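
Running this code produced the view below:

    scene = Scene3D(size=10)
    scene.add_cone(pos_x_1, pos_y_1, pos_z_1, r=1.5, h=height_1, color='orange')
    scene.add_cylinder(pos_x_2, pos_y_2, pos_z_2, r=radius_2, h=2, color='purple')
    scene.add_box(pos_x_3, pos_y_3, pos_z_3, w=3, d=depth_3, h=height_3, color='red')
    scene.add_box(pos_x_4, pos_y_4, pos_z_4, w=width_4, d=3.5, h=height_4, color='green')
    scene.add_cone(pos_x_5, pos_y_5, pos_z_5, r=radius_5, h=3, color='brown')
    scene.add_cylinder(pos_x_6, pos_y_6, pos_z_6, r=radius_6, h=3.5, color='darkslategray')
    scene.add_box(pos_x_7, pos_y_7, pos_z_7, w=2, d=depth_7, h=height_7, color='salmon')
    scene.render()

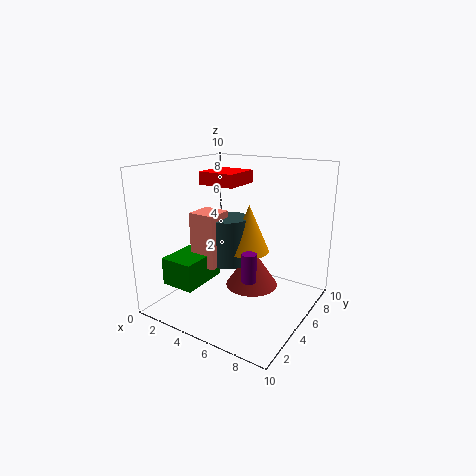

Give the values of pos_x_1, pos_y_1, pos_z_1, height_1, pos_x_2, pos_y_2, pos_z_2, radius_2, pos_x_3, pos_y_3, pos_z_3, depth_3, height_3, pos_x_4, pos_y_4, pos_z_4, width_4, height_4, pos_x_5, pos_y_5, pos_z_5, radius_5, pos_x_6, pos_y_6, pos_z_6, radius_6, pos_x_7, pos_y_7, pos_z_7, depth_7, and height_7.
pos_x_1 = 5; pos_y_1 = 6.5; pos_z_1 = 3.5; height_1 = 3.5; pos_x_2 = 6.5; pos_y_2 = 4; pos_z_2 = 2.5; radius_2 = 0.5; pos_x_3 = 0.5; pos_y_3 = 6.5; pos_z_3 = 8; depth_3 = 3; height_3 = 1; pos_x_4 = 0.5; pos_y_4 = 2; pos_z_4 = 1.5; width_4 = 2.5; height_4 = 2; pos_x_5 = 5; pos_y_5 = 7; pos_z_5 = 0.5; radius_5 = 2; pos_x_6 = 3.5; pos_y_6 = 6; pos_z_6 = 2.5; radius_6 = 1.5; pos_x_7 = 1.5; pos_y_7 = 4; pos_z_7 = 2.5; depth_7 = 2; height_7 = 4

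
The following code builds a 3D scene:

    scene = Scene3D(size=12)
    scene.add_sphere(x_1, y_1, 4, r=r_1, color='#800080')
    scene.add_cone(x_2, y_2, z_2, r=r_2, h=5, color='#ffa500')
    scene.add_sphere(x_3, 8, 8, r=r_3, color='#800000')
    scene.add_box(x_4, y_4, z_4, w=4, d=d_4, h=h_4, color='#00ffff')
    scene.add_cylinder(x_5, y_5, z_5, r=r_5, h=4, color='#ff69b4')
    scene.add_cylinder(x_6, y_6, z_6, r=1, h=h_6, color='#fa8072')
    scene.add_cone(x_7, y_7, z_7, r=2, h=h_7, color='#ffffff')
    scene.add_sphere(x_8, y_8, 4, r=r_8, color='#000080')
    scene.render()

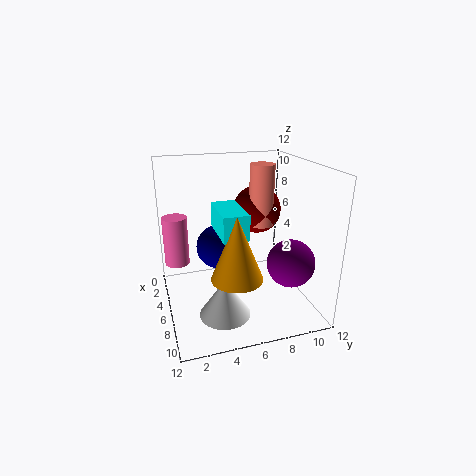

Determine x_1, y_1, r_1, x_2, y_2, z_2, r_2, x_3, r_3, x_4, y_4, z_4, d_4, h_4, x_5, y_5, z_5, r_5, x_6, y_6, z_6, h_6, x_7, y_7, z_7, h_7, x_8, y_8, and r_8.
x_1 = 8; y_1 = 10; r_1 = 2; x_2 = 9; y_2 = 5; z_2 = 4; r_2 = 2; x_3 = 5; r_3 = 2; x_4 = 5; y_4 = 4; z_4 = 7; d_4 = 2; h_4 = 2; x_5 = 5; y_5 = 1; z_5 = 4; r_5 = 1; x_6 = 6; y_6 = 8; z_6 = 7; h_6 = 5; x_7 = 9; y_7 = 4; z_7 = 1; h_7 = 3; x_8 = 3; y_8 = 5; r_8 = 2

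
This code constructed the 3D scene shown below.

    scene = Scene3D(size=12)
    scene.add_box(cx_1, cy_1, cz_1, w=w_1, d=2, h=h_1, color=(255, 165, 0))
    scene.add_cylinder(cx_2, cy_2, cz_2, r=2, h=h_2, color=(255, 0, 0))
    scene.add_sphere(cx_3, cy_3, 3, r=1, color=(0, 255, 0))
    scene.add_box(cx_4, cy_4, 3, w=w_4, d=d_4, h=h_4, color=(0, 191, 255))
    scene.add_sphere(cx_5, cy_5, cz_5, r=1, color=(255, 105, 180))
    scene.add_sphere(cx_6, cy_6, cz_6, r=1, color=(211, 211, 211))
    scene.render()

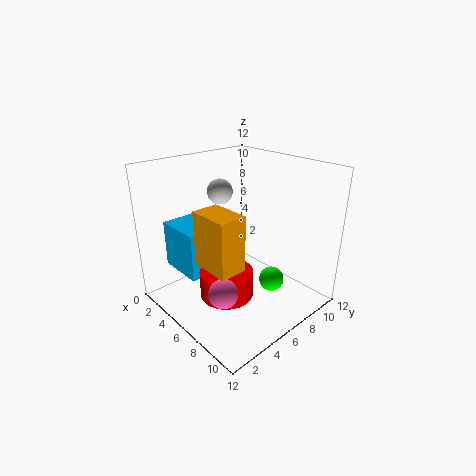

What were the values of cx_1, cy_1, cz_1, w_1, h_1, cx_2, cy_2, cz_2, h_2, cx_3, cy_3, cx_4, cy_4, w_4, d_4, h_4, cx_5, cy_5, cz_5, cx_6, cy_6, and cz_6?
cx_1 = 7, cy_1 = 1, cz_1 = 6, w_1 = 3, h_1 = 4, cx_2 = 8, cy_2 = 3, cz_2 = 3, h_2 = 2, cx_3 = 9, cy_3 = 7, cx_4 = 1, cy_4 = 2, w_4 = 4, d_4 = 4, h_4 = 4, cx_5 = 10, cy_5 = 1, cz_5 = 5, cx_6 = 5, cy_6 = 5, cz_6 = 10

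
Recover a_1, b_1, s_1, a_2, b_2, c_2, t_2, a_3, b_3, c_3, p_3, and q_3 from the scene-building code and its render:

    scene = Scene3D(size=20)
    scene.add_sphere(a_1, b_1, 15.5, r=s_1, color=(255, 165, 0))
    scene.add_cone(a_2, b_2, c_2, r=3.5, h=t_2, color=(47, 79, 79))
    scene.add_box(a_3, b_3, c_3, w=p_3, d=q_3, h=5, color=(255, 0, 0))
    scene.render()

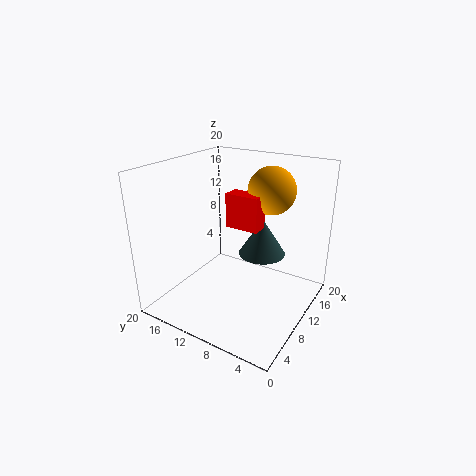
a_1 = 16; b_1 = 8; s_1 = 3.5; a_2 = 14.5; b_2 = 8.5; c_2 = 6; t_2 = 5.5; a_3 = 11.5; b_3 = 8; c_3 = 10.5; p_3 = 2.5; q_3 = 5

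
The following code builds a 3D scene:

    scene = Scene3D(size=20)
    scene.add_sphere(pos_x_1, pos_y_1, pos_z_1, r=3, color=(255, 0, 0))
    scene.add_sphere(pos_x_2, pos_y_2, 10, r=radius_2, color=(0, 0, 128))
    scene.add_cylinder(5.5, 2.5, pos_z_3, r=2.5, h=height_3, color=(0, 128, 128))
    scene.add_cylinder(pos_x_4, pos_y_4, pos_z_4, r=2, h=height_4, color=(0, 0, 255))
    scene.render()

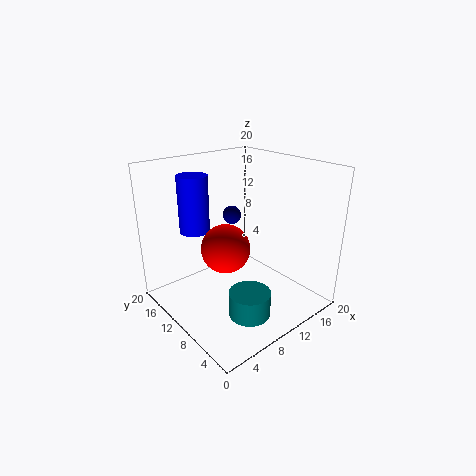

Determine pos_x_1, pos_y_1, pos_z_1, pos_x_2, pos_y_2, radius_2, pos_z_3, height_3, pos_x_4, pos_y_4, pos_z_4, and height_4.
pos_x_1 = 5.5, pos_y_1 = 7, pos_z_1 = 11, pos_x_2 = 15, pos_y_2 = 17.5, radius_2 = 1.5, pos_z_3 = 4, height_3 = 3, pos_x_4 = 5, pos_y_4 = 13, pos_z_4 = 11.5, height_4 = 7.5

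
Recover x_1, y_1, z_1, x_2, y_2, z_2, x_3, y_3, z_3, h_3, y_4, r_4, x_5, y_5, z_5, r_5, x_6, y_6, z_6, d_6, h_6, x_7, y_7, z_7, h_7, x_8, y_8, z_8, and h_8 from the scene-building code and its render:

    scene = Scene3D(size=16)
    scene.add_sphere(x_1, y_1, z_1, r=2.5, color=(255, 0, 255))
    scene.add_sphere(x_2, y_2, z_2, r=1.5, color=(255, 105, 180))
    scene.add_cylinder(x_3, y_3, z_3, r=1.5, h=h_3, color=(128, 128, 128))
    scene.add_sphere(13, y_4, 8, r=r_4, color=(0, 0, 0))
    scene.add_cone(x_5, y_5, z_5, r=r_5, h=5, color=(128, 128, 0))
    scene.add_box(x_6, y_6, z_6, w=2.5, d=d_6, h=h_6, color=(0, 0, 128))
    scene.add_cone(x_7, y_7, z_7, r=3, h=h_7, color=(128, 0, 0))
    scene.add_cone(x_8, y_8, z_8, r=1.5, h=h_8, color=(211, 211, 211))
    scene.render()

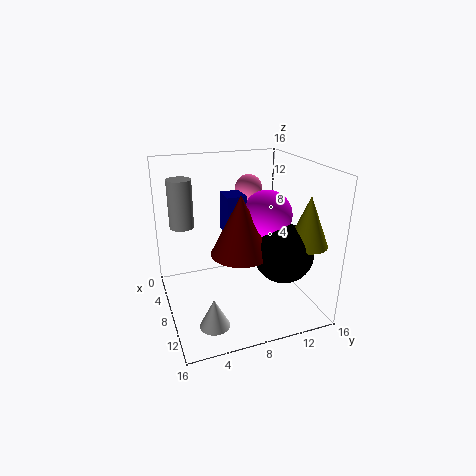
x_1 = 11
y_1 = 10
z_1 = 11.5
x_2 = 6
y_2 = 10
z_2 = 13
x_3 = 1.5
y_3 = 3
z_3 = 7.5
h_3 = 6
y_4 = 11
r_4 = 3
x_5 = 14
y_5 = 13
z_5 = 9
r_5 = 2
x_6 = 8
y_6 = 6
z_6 = 9.5
d_6 = 2
h_6 = 4
x_7 = 11.5
y_7 = 7
z_7 = 8
h_7 = 6
x_8 = 13.5
y_8 = 3.5
z_8 = 1.5
h_8 = 3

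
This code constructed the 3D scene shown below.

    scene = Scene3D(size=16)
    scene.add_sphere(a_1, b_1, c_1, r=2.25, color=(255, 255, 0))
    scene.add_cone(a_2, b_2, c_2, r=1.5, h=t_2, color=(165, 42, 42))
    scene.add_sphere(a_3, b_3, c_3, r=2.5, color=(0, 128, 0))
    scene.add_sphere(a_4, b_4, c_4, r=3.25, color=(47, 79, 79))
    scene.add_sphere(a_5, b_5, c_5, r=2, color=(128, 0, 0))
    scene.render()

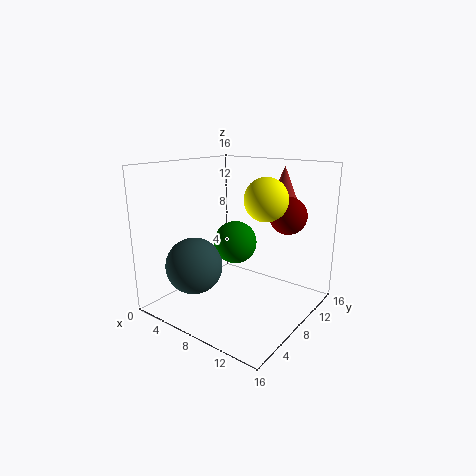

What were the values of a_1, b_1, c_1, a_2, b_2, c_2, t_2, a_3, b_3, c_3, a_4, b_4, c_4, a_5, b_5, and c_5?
a_1 = 11.5; b_1 = 8; c_1 = 12.75; a_2 = 10.25; b_2 = 14; c_2 = 11.75; t_2 = 3.75; a_3 = 6.5; b_3 = 9.5; c_3 = 6.75; a_4 = 3.75; b_4 = 5.25; c_4 = 4.5; a_5 = 12.75; b_5 = 10.5; c_5 = 10.75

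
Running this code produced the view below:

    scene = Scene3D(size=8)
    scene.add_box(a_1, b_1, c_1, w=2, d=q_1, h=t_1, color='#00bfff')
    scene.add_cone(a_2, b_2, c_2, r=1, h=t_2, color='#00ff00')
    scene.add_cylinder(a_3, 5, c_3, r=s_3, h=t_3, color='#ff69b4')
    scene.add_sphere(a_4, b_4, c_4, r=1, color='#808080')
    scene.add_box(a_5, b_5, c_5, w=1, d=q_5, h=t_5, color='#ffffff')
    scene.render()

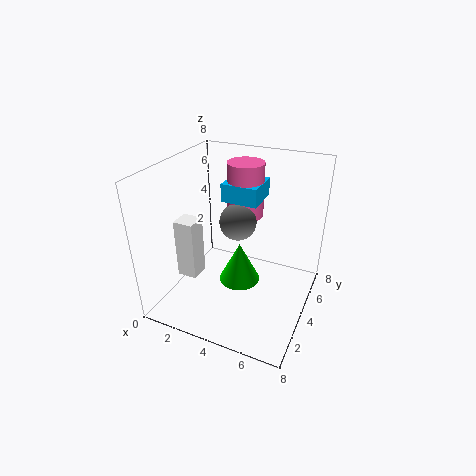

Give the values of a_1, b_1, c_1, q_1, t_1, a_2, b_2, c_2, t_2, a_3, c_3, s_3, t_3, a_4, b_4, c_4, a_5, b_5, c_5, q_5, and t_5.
a_1 = 3, b_1 = 4, c_1 = 6, q_1 = 2, t_1 = 1, a_2 = 5, b_2 = 2, c_2 = 3, t_2 = 2, a_3 = 4, c_3 = 5, s_3 = 1, t_3 = 3, a_4 = 4, b_4 = 4, c_4 = 5, a_5 = 2, b_5 = 1, c_5 = 3, q_5 = 1, t_5 = 3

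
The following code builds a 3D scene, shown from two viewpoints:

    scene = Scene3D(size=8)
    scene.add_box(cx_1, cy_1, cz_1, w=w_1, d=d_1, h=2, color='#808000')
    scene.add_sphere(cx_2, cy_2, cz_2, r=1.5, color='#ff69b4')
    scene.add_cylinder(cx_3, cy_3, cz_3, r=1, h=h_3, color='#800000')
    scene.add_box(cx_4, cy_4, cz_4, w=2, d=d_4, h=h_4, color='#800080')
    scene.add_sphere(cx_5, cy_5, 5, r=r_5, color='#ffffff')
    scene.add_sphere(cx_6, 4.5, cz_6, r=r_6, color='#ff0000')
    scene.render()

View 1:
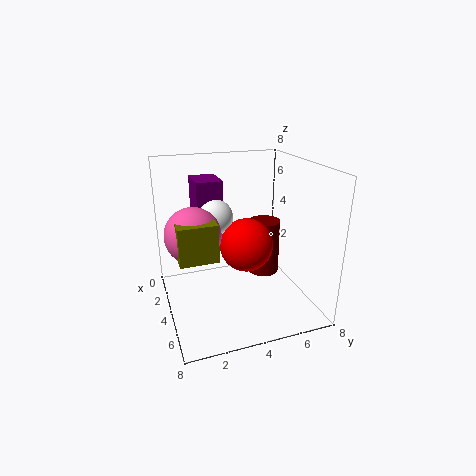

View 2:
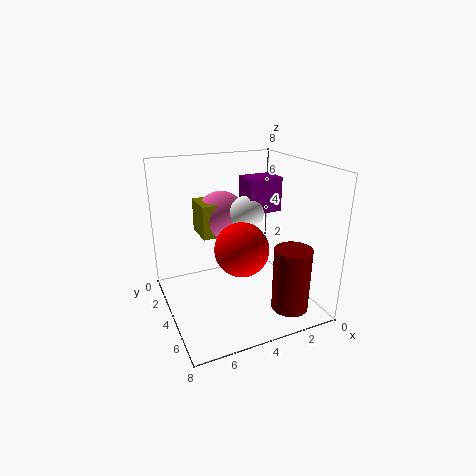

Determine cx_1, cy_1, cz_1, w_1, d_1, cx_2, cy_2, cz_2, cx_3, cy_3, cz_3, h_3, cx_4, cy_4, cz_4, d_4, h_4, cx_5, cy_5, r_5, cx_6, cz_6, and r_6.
cx_1 = 4, cy_1 = 0.5, cz_1 = 3.5, w_1 = 1.5, d_1 = 2, cx_2 = 4, cy_2 = 1.5, cz_2 = 4.5, cx_3 = 2, cy_3 = 6.5, cz_3 = 0.5, h_3 = 3.5, cx_4 = 1, cy_4 = 2, cz_4 = 5, d_4 = 1.5, h_4 = 2, cx_5 = 3, cy_5 = 3, r_5 = 1, cx_6 = 4, cz_6 = 3.5, r_6 = 1.5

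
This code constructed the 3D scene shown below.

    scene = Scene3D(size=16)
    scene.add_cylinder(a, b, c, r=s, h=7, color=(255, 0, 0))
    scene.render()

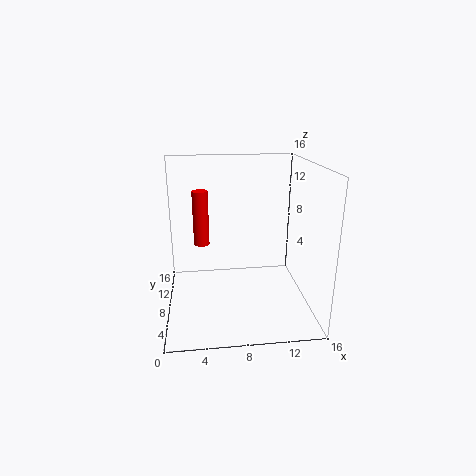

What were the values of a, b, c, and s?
a = 4; b = 14; c = 5; s = 1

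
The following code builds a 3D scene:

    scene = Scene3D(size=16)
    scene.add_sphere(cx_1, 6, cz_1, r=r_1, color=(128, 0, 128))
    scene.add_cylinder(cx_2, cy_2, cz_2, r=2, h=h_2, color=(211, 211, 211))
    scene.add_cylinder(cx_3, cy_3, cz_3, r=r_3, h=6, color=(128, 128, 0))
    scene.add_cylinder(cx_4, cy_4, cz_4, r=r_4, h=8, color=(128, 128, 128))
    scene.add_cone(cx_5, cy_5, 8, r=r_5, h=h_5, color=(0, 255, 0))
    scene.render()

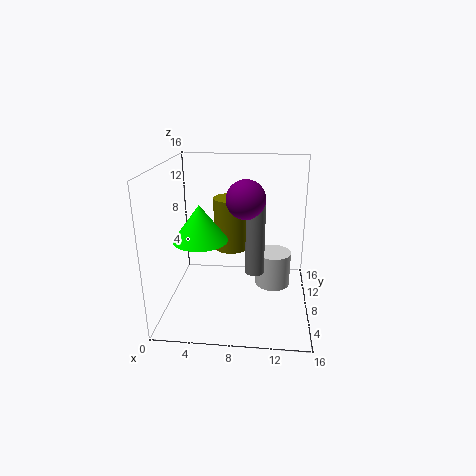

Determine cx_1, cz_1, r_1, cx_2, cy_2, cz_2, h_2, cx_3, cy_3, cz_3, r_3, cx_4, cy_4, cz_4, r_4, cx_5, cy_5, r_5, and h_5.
cx_1 = 9, cz_1 = 13, r_1 = 2, cx_2 = 12, cy_2 = 9, cz_2 = 2, h_2 = 4, cx_3 = 7, cy_3 = 10, cz_3 = 6, r_3 = 2, cx_4 = 10, cy_4 = 6, cz_4 = 5, r_4 = 1, cx_5 = 4, cy_5 = 7, r_5 = 3, h_5 = 4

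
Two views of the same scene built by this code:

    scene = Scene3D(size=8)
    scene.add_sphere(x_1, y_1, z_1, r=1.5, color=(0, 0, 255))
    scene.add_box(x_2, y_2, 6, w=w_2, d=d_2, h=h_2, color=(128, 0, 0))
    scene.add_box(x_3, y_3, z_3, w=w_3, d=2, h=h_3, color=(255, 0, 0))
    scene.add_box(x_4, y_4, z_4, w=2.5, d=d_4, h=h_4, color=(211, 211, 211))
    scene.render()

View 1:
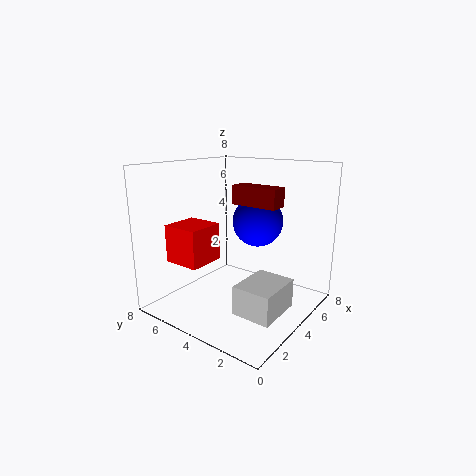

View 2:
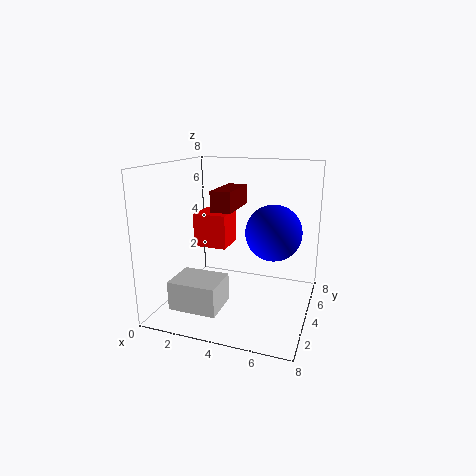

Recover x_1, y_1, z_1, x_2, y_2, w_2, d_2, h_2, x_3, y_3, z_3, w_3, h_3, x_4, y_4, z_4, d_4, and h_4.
x_1 = 6; y_1 = 4; z_1 = 4.5; x_2 = 3.5; y_2 = 1.5; w_2 = 1; d_2 = 2.5; h_2 = 1; x_3 = 1; y_3 = 4.5; z_3 = 3; w_3 = 2; h_3 = 2; x_4 = 1.5; y_4 = 0.5; z_4 = 1; d_4 = 2; h_4 = 1.5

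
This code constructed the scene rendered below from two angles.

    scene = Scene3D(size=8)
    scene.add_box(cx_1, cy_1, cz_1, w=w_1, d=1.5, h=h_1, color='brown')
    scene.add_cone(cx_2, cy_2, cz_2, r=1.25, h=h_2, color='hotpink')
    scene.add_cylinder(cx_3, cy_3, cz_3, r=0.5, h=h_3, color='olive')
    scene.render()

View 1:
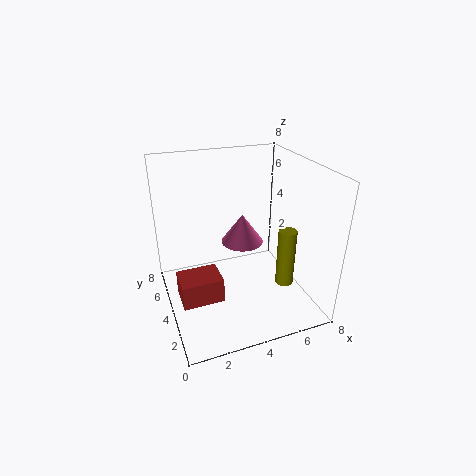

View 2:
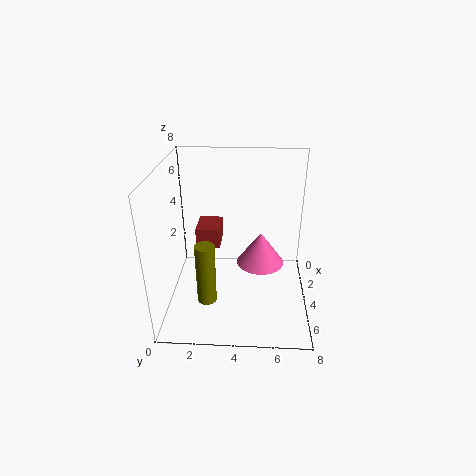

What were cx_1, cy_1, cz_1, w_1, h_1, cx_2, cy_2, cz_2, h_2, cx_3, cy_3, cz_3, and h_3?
cx_1 = 0.25; cy_1 = 1.25; cz_1 = 2.25; w_1 = 2; h_1 = 1.25; cx_2 = 4.75; cy_2 = 5.25; cz_2 = 3; h_2 = 1.75; cx_3 = 6.25; cy_3 = 2.5; cz_3 = 1.5; h_3 = 3.25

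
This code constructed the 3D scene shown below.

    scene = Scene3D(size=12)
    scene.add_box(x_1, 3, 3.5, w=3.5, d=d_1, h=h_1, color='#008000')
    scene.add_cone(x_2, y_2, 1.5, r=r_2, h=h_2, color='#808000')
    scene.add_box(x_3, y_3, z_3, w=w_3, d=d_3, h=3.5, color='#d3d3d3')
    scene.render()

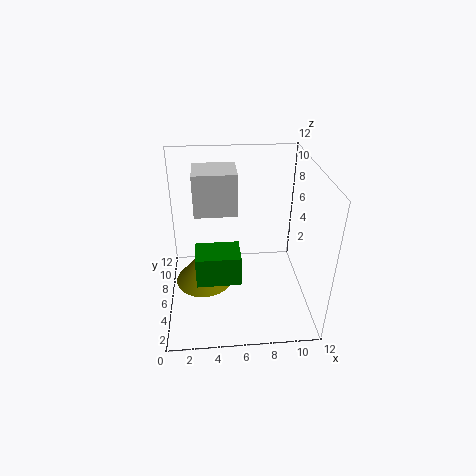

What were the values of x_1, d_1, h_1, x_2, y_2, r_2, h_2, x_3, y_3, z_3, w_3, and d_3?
x_1 = 2.5; d_1 = 2.5; h_1 = 2.5; x_2 = 3; y_2 = 6.5; r_2 = 2.5; h_2 = 3; x_3 = 2.5; y_3 = 6; z_3 = 8; w_3 = 3.5; d_3 = 3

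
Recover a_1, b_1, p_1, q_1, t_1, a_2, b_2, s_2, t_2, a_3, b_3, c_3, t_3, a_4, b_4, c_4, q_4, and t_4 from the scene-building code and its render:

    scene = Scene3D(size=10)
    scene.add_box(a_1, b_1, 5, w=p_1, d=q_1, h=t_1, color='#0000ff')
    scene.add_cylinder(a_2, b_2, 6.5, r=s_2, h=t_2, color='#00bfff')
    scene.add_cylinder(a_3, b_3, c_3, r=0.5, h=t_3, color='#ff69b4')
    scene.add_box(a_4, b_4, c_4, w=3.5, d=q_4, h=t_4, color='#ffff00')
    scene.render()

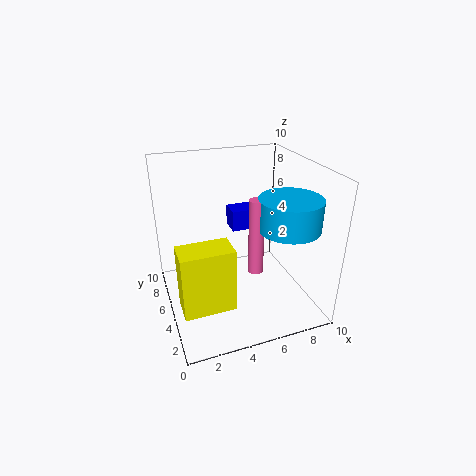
a_1 = 5, b_1 = 6, p_1 = 3, q_1 = 1.5, t_1 = 1.5, a_2 = 7.5, b_2 = 2.5, s_2 = 2, t_2 = 2, a_3 = 5.5, b_3 = 3, c_3 = 3.5, t_3 = 5, a_4 = 0.5, b_4 = 2.5, c_4 = 1, q_4 = 2, t_4 = 4.5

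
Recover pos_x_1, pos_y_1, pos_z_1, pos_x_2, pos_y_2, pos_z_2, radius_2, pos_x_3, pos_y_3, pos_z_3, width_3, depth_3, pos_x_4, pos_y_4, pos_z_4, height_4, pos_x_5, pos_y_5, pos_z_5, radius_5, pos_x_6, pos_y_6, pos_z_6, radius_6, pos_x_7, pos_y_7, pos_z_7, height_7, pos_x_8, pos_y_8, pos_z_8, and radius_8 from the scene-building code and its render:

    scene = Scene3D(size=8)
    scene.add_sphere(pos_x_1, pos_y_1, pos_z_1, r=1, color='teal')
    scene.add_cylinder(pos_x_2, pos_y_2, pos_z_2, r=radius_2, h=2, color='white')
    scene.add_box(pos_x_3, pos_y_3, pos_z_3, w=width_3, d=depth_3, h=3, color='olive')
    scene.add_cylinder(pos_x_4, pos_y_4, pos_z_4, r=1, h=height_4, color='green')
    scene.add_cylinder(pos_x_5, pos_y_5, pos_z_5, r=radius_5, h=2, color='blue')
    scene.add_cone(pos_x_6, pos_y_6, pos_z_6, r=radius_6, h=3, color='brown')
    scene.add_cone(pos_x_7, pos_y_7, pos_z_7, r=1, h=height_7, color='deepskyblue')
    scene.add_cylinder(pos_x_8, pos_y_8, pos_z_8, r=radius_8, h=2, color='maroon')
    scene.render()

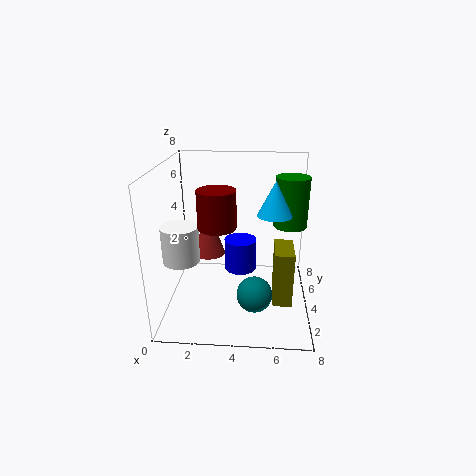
pos_x_1 = 5
pos_y_1 = 3
pos_z_1 = 1
pos_x_2 = 1
pos_y_2 = 3
pos_z_2 = 3
radius_2 = 1
pos_x_3 = 6
pos_y_3 = 2
pos_z_3 = 1
width_3 = 1
depth_3 = 2
pos_x_4 = 7
pos_y_4 = 6
pos_z_4 = 4
height_4 = 3
pos_x_5 = 4
pos_y_5 = 6
pos_z_5 = 1
radius_5 = 1
pos_x_6 = 2
pos_y_6 = 6
pos_z_6 = 2
radius_6 = 1
pos_x_7 = 6
pos_y_7 = 5
pos_z_7 = 5
height_7 = 2
pos_x_8 = 3
pos_y_8 = 3
pos_z_8 = 5
radius_8 = 1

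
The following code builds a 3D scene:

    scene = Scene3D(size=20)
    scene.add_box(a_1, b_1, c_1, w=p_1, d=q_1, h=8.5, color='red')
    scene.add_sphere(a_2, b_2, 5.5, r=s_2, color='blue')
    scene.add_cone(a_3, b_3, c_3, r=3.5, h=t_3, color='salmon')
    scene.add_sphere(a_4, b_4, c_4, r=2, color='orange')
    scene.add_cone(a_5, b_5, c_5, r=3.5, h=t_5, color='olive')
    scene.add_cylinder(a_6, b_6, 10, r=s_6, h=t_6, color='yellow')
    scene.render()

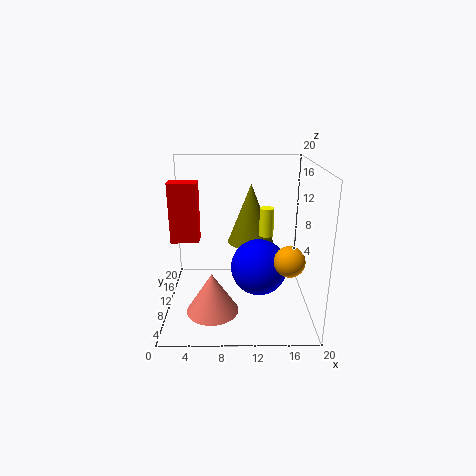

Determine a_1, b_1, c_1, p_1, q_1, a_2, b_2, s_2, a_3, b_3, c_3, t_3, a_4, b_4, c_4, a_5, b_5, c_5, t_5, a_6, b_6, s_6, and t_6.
a_1 = 0.5
b_1 = 10.5
c_1 = 9
p_1 = 4
q_1 = 2.5
a_2 = 13
b_2 = 10
s_2 = 4
a_3 = 6.5
b_3 = 6
c_3 = 1
t_3 = 5.5
a_4 = 16.5
b_4 = 5.5
c_4 = 8.5
a_5 = 12
b_5 = 15
c_5 = 7.5
t_5 = 9
a_6 = 14
b_6 = 11
s_6 = 1
t_6 = 4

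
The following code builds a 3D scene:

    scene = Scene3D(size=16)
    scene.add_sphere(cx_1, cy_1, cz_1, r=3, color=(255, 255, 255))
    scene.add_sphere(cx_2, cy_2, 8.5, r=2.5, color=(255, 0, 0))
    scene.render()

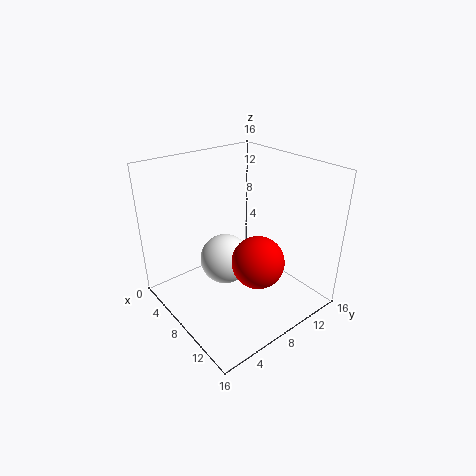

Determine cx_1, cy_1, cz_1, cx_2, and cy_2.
cx_1 = 5.5; cy_1 = 8; cz_1 = 4; cx_2 = 13.5; cy_2 = 6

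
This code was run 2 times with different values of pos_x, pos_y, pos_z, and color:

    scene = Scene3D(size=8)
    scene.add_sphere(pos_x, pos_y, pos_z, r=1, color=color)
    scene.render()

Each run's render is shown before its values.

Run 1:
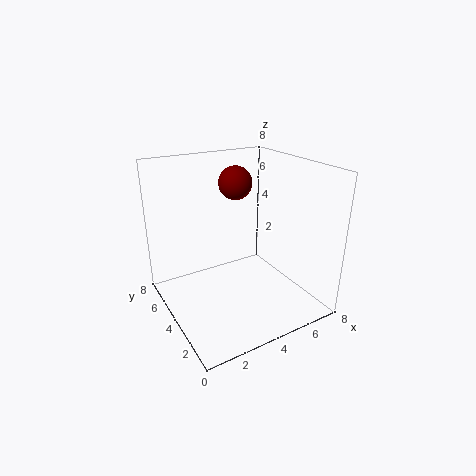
pos_x = 5
pos_y = 6
pos_z = 6.5
color = 'maroon'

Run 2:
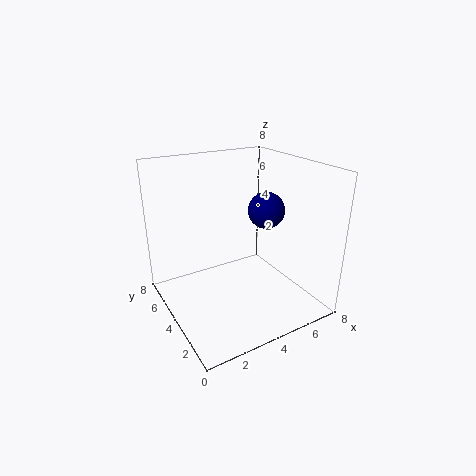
pos_x = 5.5
pos_y = 3.5
pos_z = 5.5
color = 'navy'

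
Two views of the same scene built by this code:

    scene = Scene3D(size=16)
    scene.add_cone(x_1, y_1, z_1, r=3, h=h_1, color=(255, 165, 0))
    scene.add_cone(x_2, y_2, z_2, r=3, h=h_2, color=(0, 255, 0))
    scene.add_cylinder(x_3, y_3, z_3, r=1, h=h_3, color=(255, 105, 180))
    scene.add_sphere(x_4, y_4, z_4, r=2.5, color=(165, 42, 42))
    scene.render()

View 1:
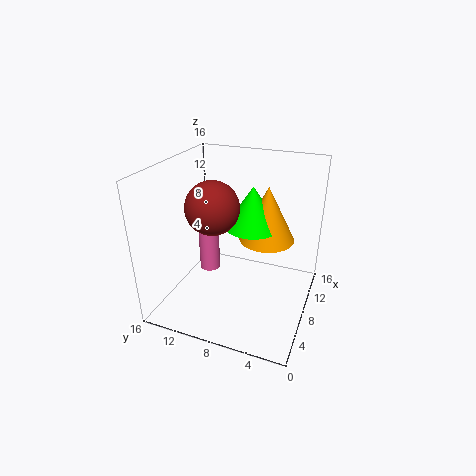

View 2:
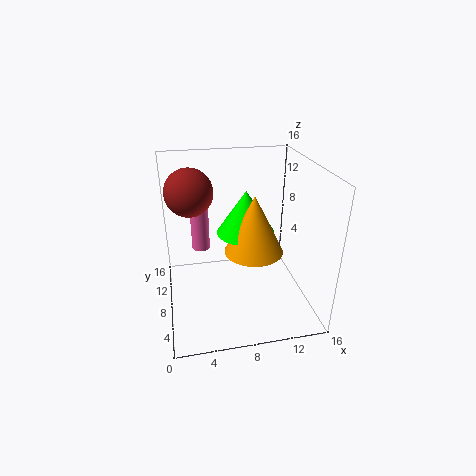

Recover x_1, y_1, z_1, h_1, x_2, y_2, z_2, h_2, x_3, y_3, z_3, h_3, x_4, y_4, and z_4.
x_1 = 9; y_1 = 5; z_1 = 8; h_1 = 6; x_2 = 8.5; y_2 = 6.5; z_2 = 9.5; h_2 = 4.5; x_3 = 4; y_3 = 9.5; z_3 = 6.5; h_3 = 8; x_4 = 3; y_4 = 8.5; z_4 = 13.5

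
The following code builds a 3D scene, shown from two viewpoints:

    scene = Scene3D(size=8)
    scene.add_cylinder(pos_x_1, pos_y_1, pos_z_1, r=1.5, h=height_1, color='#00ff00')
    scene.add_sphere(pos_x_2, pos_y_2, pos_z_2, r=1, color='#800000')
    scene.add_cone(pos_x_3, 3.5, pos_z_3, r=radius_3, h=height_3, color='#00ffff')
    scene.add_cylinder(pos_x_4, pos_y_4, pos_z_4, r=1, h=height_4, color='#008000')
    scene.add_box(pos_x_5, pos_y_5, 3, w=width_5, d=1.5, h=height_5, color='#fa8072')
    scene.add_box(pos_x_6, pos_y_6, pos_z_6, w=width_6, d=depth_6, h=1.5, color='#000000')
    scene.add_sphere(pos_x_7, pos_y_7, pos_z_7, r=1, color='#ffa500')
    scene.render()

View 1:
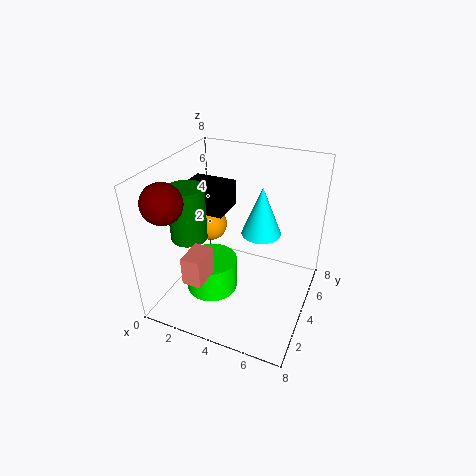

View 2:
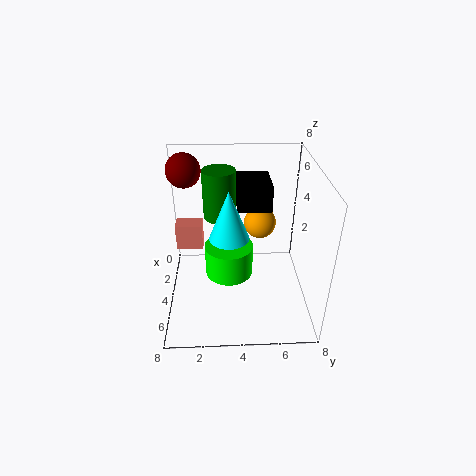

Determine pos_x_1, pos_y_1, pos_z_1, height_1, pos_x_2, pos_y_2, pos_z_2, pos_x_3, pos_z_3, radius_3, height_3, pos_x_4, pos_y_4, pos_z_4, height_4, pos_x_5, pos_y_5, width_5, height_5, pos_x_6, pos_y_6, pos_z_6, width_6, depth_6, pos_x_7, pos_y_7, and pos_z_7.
pos_x_1 = 2.5, pos_y_1 = 3.5, pos_z_1 = 0.5, height_1 = 2, pos_x_2 = 1.5, pos_y_2 = 1, pos_z_2 = 7, pos_x_3 = 5.5, pos_z_3 = 5, radius_3 = 1, height_3 = 2.5, pos_x_4 = 1.5, pos_y_4 = 3, pos_z_4 = 4, height_4 = 3, pos_x_5 = 2.5, pos_y_5 = 0.5, width_5 = 1, height_5 = 1.5, pos_x_6 = 0.5, pos_y_6 = 4, pos_z_6 = 5, width_6 = 2.5, depth_6 = 2, pos_x_7 = 1.5, pos_y_7 = 5.5, pos_z_7 = 3.5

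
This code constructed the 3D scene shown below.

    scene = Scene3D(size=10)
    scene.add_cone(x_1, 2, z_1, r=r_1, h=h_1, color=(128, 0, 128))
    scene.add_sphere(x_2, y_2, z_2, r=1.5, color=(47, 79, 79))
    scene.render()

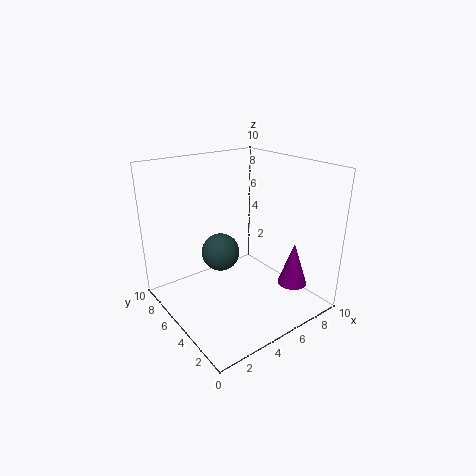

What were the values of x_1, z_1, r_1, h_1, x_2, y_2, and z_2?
x_1 = 7.5
z_1 = 2
r_1 = 1
h_1 = 3
x_2 = 5.5
y_2 = 8
z_2 = 2.5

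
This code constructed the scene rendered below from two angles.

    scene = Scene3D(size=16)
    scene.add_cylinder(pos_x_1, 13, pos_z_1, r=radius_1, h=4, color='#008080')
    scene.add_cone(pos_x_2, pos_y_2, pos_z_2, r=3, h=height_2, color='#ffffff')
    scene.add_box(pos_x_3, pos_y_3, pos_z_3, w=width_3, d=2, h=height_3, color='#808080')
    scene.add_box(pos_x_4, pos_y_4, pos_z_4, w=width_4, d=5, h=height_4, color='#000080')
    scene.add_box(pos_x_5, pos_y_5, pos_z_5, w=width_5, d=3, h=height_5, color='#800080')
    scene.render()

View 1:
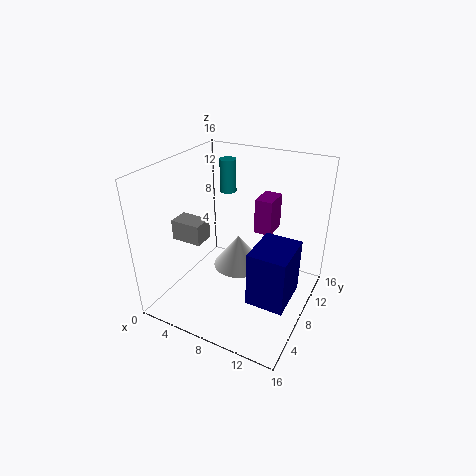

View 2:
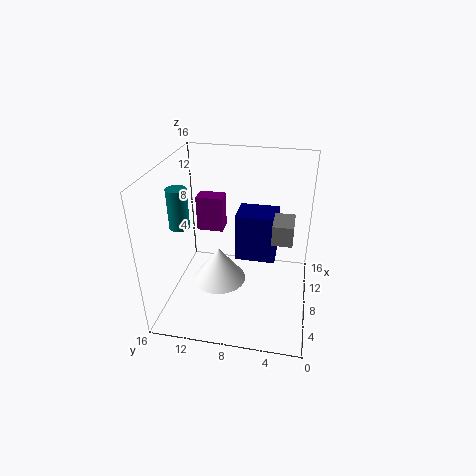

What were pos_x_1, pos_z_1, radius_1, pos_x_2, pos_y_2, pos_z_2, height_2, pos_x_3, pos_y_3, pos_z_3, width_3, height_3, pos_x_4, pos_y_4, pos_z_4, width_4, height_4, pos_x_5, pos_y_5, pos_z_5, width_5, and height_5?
pos_x_1 = 4; pos_z_1 = 11; radius_1 = 1; pos_x_2 = 7; pos_y_2 = 10; pos_z_2 = 3; height_2 = 4; pos_x_3 = 4; pos_y_3 = 2; pos_z_3 = 10; width_3 = 3; height_3 = 2; pos_x_4 = 11; pos_y_4 = 4; pos_z_4 = 3; width_4 = 4; height_4 = 6; pos_x_5 = 9; pos_y_5 = 10; pos_z_5 = 8; width_5 = 2; height_5 = 4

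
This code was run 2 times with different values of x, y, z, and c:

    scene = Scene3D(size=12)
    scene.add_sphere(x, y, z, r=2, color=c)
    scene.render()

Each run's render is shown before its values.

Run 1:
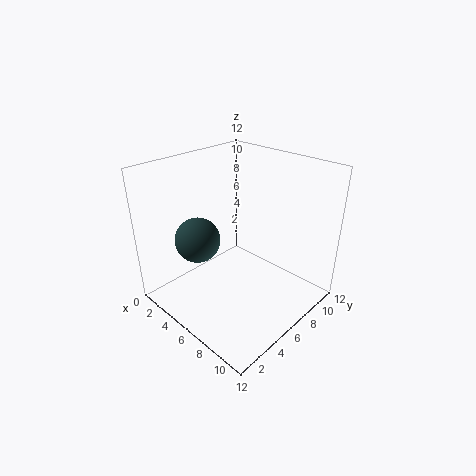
x = 2.5
y = 4.5
z = 5
c = 'darkslategray'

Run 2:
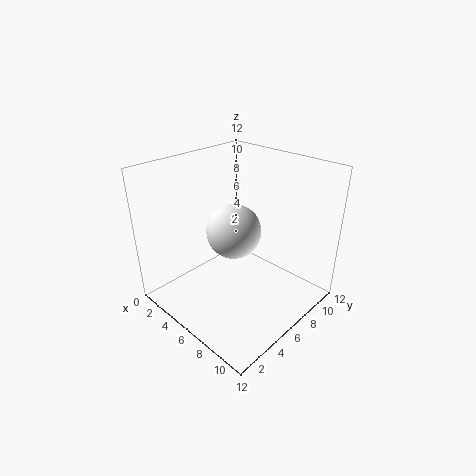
x = 7.5
y = 4
z = 8
c = 'white'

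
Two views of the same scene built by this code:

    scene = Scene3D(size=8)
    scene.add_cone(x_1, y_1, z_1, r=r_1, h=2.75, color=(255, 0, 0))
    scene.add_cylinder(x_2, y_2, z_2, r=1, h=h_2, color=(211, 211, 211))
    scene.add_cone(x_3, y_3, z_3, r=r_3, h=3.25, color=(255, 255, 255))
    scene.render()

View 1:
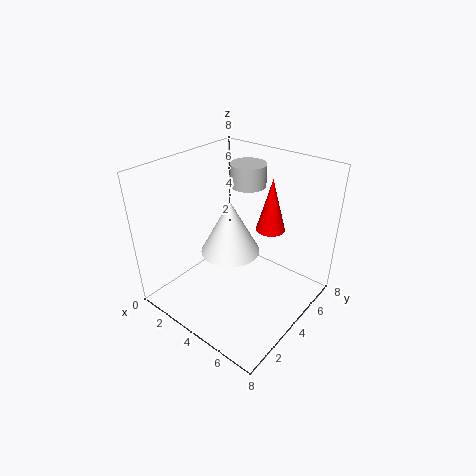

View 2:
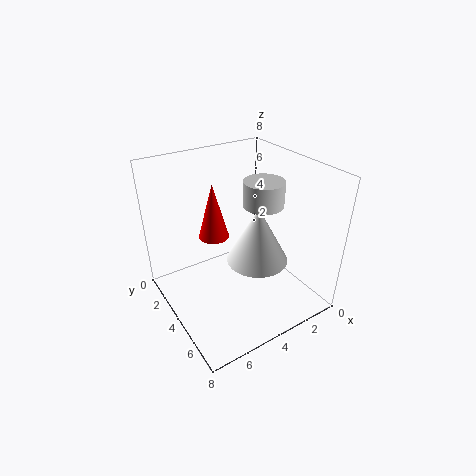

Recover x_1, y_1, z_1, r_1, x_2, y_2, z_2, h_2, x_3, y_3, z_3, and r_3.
x_1 = 5.75
y_1 = 4.5
z_1 = 5
r_1 = 0.75
x_2 = 3.5
y_2 = 5.5
z_2 = 6.5
h_2 = 1.25
x_3 = 3
y_3 = 4.5
z_3 = 2.5
r_3 = 1.75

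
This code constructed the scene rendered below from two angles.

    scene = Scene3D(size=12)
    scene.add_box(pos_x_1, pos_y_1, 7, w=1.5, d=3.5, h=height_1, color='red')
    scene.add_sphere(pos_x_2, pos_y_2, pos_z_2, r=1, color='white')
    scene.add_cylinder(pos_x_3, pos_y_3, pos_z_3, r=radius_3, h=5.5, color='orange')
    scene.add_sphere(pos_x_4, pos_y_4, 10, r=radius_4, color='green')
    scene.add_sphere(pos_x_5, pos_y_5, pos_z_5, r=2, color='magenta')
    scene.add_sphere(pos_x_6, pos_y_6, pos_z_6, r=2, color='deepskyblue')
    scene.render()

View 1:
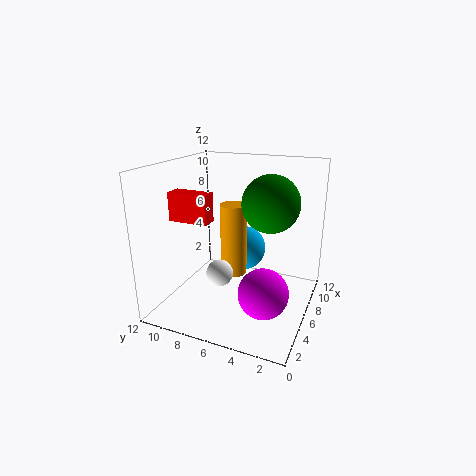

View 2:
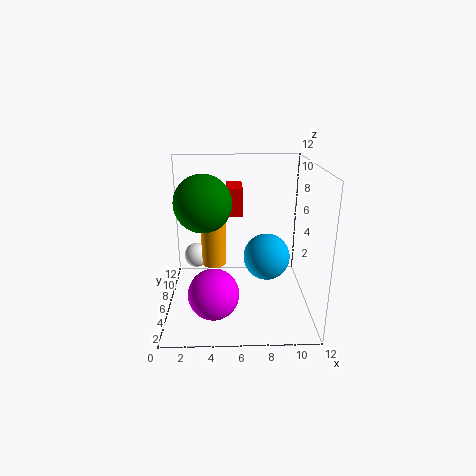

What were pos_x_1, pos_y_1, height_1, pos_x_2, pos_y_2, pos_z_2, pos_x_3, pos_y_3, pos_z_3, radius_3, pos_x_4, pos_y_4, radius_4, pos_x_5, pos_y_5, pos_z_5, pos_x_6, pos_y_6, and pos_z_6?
pos_x_1 = 5; pos_y_1 = 8.5; height_1 = 2.5; pos_x_2 = 2.5; pos_y_2 = 6; pos_z_2 = 4.5; pos_x_3 = 4; pos_y_3 = 5.5; pos_z_3 = 4; radius_3 = 1; pos_x_4 = 3.5; pos_y_4 = 2.5; radius_4 = 2; pos_x_5 = 4; pos_y_5 = 3; pos_z_5 = 2.5; pos_x_6 = 8.5; pos_y_6 = 6.5; pos_z_6 = 4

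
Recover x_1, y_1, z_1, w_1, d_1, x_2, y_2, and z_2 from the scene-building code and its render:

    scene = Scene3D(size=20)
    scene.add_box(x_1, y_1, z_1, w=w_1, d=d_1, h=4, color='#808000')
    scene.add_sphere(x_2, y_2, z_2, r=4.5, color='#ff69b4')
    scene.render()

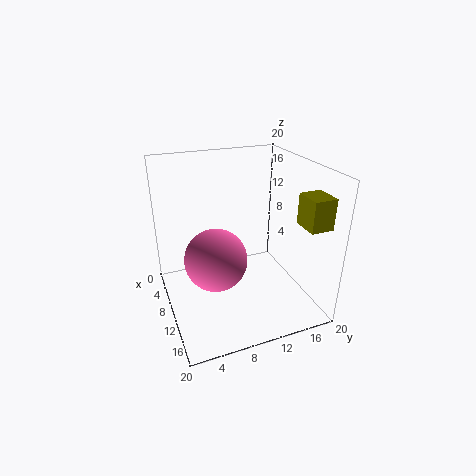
x_1 = 15, y_1 = 16, z_1 = 13.5, w_1 = 3.5, d_1 = 3, x_2 = 9, y_2 = 7, z_2 = 6.5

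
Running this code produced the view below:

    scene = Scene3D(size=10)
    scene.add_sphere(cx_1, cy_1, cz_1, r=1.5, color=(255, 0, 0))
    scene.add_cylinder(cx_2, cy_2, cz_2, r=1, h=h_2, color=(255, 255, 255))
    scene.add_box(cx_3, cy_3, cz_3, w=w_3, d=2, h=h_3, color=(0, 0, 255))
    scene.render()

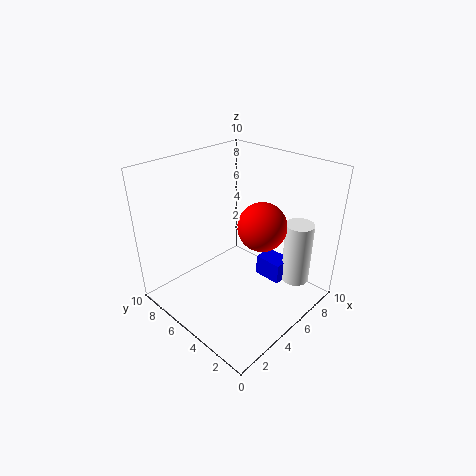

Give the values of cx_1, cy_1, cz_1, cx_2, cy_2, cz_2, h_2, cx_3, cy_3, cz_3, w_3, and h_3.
cx_1 = 4.5, cy_1 = 2.5, cz_1 = 7, cx_2 = 8, cy_2 = 2, cz_2 = 1.5, h_2 = 4.5, cx_3 = 6.5, cy_3 = 2.5, cz_3 = 1.5, w_3 = 1.5, h_3 = 1.5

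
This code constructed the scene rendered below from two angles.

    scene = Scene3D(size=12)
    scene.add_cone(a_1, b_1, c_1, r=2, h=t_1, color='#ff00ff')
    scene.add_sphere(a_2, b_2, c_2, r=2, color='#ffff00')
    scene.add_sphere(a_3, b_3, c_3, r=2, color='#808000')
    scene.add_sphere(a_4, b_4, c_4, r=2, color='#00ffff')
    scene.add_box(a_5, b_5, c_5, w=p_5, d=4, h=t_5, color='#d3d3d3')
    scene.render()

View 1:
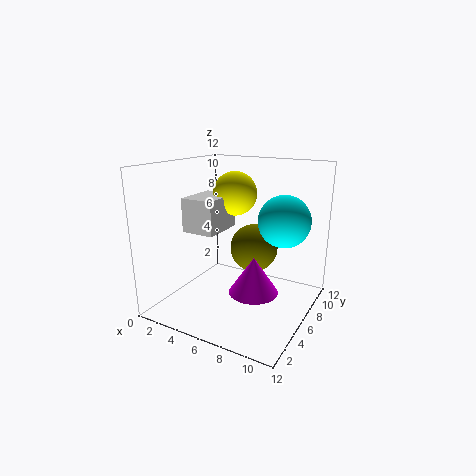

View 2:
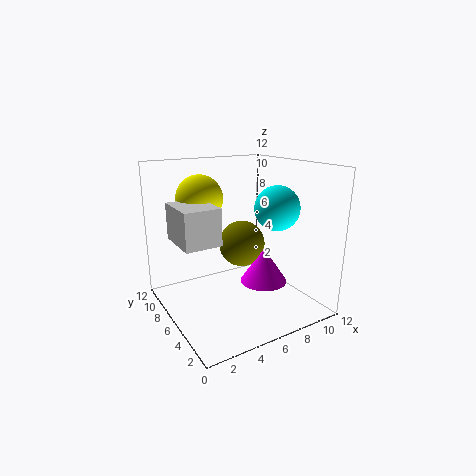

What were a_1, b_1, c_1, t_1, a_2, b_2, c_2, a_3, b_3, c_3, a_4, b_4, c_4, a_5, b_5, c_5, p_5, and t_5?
a_1 = 8; b_1 = 5; c_1 = 2; t_1 = 3; a_2 = 4; b_2 = 9; c_2 = 9; a_3 = 7; b_3 = 7; c_3 = 5; a_4 = 10; b_4 = 6; c_4 = 8; a_5 = 1; b_5 = 5; c_5 = 6; p_5 = 3; t_5 = 3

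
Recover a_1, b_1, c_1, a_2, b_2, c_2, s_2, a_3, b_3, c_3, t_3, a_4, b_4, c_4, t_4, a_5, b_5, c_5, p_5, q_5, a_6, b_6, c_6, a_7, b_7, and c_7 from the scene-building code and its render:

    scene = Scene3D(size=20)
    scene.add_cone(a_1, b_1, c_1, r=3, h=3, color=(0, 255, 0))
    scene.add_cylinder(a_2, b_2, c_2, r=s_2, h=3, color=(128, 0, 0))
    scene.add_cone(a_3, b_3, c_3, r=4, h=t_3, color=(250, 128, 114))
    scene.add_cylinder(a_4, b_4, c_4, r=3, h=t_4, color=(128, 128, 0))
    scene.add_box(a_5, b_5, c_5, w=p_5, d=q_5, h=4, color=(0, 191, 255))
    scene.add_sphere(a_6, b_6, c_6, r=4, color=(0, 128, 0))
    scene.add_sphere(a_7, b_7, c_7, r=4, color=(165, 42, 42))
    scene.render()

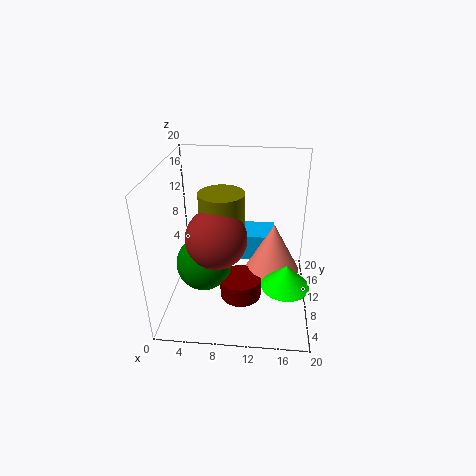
a_1 = 16.5, b_1 = 4, c_1 = 7, a_2 = 10.5, b_2 = 9, c_2 = 1, s_2 = 3, a_3 = 15, b_3 = 12.5, c_3 = 3.5, t_3 = 7.5, a_4 = 8, b_4 = 9, c_4 = 11, t_4 = 6, a_5 = 9, b_5 = 13, c_5 = 4.5, p_5 = 6, q_5 = 5, a_6 = 5, b_6 = 10, c_6 = 5.5, a_7 = 7.5, b_7 = 7, c_7 = 11.5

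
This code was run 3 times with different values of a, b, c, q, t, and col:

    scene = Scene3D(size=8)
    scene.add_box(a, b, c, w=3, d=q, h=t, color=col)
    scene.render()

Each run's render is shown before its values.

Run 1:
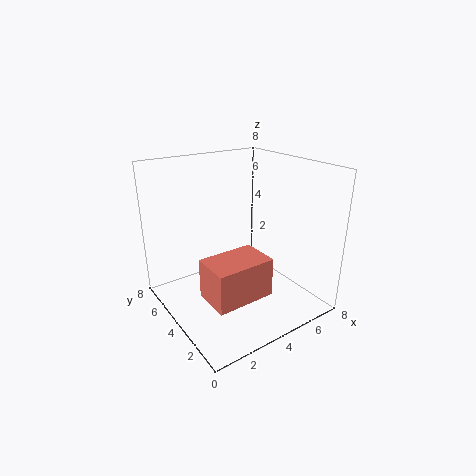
a = 1; b = 1; c = 2; q = 2; t = 2; col = 'salmon'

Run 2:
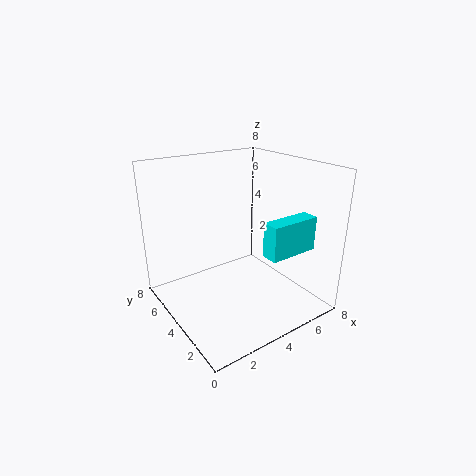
a = 5; b = 2; c = 3; q = 1; t = 2; col = 'cyan'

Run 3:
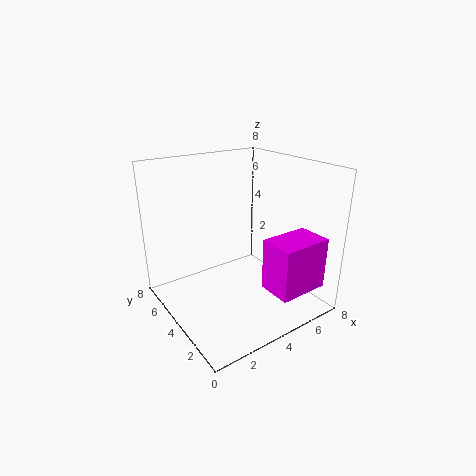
a = 5; b = 1; c = 1; q = 2; t = 3; col = 'magenta'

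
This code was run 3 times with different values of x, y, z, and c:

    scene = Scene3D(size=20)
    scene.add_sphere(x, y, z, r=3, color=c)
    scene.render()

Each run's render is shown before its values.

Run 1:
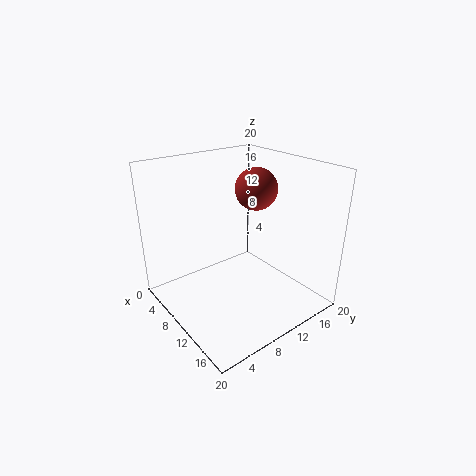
x = 9; y = 14; z = 16; c = 'brown'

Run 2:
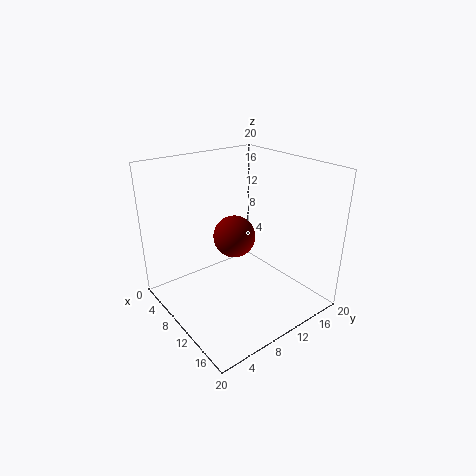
x = 8.5; y = 10.5; z = 9.5; c = 'maroon'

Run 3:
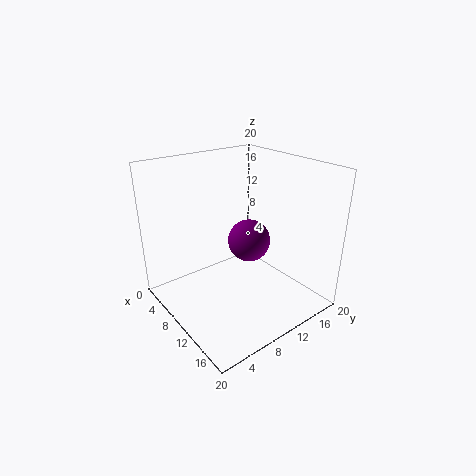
x = 10; y = 12; z = 9; c = 'purple'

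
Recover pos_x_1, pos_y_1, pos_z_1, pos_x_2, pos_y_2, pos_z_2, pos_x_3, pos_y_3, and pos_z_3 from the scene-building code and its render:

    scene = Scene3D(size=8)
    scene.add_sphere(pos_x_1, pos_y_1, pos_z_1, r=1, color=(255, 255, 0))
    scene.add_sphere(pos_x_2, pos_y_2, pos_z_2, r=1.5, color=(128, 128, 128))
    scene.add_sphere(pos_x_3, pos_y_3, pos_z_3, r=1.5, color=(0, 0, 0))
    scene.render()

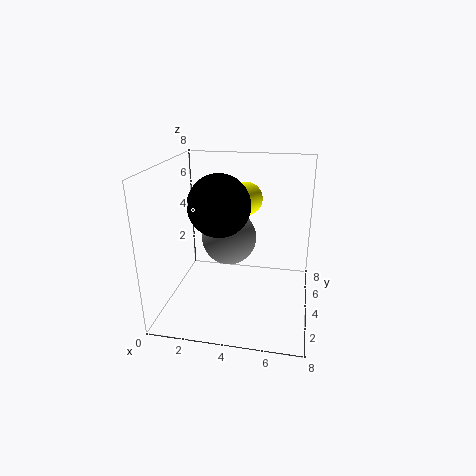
pos_x_1 = 4
pos_y_1 = 6.5
pos_z_1 = 5.5
pos_x_2 = 3.5
pos_y_2 = 4
pos_z_2 = 4
pos_x_3 = 3.5
pos_y_3 = 2
pos_z_3 = 6.5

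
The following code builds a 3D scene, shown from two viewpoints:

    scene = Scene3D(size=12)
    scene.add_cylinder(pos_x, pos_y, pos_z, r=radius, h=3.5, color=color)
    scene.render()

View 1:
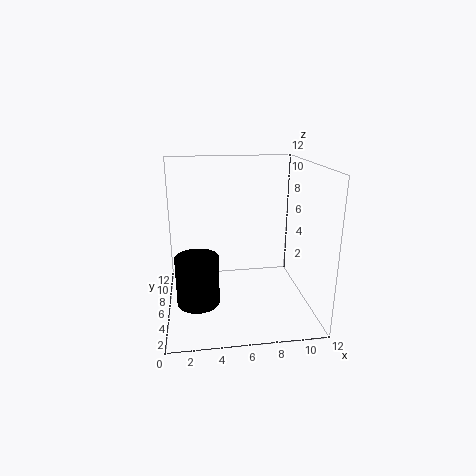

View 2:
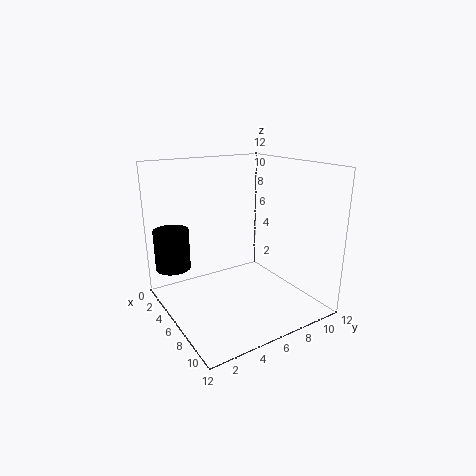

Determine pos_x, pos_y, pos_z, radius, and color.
pos_x = 2.5, pos_y = 1.5, pos_z = 3, radius = 1.5, color = 'black'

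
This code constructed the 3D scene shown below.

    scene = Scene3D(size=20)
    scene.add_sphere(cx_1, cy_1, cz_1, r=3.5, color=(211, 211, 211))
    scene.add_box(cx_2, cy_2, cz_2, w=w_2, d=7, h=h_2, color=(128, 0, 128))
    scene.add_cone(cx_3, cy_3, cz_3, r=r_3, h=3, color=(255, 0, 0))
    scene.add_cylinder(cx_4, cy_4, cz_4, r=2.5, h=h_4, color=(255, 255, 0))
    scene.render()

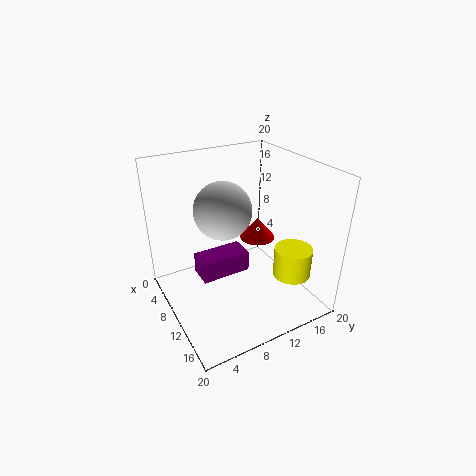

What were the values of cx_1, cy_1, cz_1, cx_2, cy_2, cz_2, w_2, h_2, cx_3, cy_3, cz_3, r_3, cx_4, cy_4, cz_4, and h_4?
cx_1 = 12.5, cy_1 = 6.5, cz_1 = 16, cx_2 = 7, cy_2 = 4.5, cz_2 = 4.5, w_2 = 3.5, h_2 = 3, cx_3 = 9.5, cy_3 = 13.5, cz_3 = 9, r_3 = 2.5, cx_4 = 16, cy_4 = 15, cz_4 = 6, h_4 = 4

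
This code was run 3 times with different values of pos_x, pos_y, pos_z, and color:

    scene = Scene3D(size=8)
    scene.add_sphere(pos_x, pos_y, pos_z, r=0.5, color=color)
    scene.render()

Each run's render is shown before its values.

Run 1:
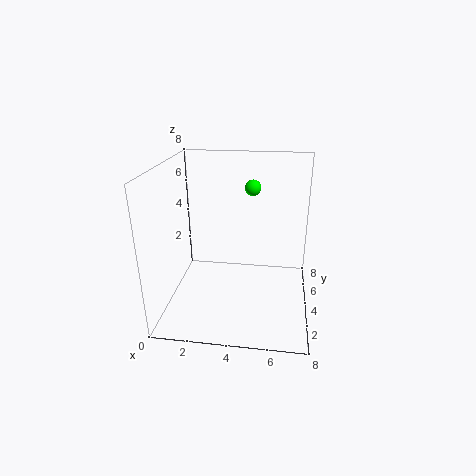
pos_x = 4.5, pos_y = 7, pos_z = 6, color = 'lime'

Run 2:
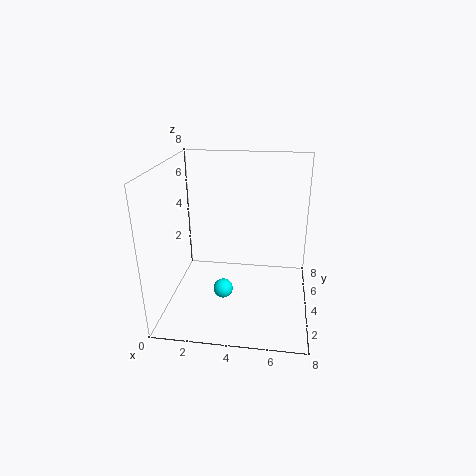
pos_x = 3.5, pos_y = 2, pos_z = 2, color = 'cyan'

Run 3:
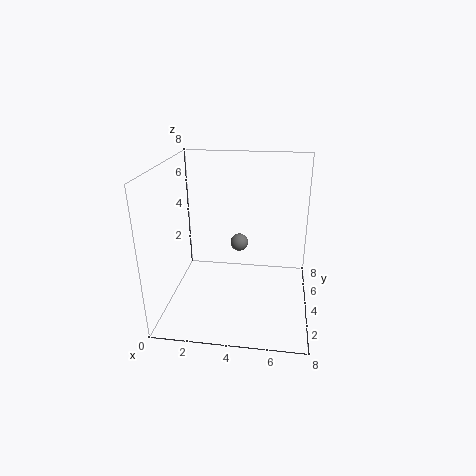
pos_x = 4, pos_y = 4.5, pos_z = 3.5, color = 'gray'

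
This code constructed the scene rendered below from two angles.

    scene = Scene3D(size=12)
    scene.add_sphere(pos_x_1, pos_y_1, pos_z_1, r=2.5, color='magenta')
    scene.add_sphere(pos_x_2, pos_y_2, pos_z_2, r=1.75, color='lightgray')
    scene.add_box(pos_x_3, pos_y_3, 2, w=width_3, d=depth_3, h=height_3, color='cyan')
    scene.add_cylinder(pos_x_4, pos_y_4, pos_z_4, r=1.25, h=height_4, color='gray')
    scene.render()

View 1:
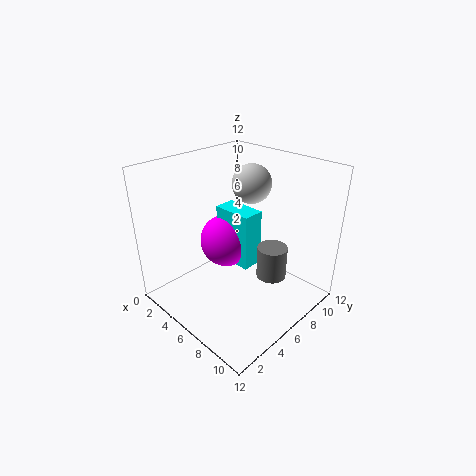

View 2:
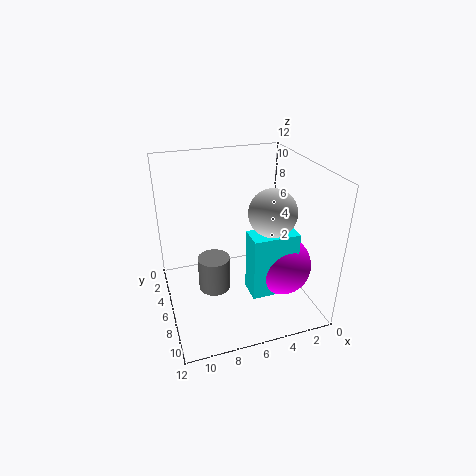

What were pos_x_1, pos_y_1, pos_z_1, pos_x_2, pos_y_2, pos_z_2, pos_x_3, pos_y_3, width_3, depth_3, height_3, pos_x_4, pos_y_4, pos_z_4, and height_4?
pos_x_1 = 2.75, pos_y_1 = 7.75, pos_z_1 = 3.75, pos_x_2 = 4.5, pos_y_2 = 9.25, pos_z_2 = 9.5, pos_x_3 = 2, pos_y_3 = 7.25, width_3 = 3.75, depth_3 = 2, height_3 = 5.25, pos_x_4 = 8.5, pos_y_4 = 7.5, pos_z_4 = 2.75, height_4 = 2.75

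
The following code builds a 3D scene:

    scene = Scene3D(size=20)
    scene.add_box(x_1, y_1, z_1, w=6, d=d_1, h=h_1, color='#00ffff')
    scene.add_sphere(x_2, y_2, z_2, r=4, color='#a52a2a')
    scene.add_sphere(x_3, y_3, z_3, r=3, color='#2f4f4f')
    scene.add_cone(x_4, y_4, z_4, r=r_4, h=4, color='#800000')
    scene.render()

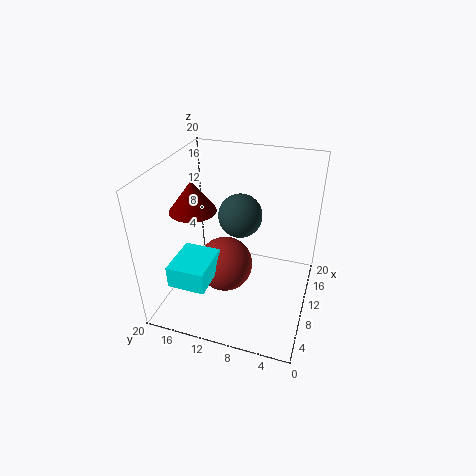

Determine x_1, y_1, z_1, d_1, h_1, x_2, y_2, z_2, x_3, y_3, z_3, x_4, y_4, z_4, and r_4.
x_1 = 2, y_1 = 12, z_1 = 6, d_1 = 5, h_1 = 3, x_2 = 10, y_2 = 12, z_2 = 5, x_3 = 11, y_3 = 10, z_3 = 13, x_4 = 7, y_4 = 15, z_4 = 15, r_4 = 3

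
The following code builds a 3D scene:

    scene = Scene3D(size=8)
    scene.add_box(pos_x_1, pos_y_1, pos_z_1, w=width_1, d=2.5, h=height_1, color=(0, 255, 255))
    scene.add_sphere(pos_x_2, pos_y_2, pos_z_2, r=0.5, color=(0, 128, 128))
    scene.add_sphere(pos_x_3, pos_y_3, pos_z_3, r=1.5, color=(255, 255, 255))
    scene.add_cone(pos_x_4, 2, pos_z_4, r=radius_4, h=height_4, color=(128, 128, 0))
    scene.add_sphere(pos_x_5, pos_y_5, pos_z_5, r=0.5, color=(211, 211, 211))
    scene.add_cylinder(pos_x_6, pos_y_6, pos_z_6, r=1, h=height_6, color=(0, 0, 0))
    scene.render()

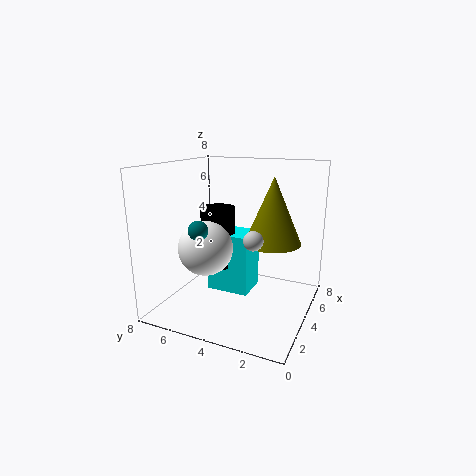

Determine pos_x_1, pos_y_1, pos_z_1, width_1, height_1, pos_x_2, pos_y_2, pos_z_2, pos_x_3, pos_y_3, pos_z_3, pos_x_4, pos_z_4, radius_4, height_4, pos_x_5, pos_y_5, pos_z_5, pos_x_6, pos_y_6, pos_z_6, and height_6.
pos_x_1 = 4; pos_y_1 = 3.5; pos_z_1 = 0.5; width_1 = 2; height_1 = 3.5; pos_x_2 = 1.5; pos_y_2 = 5; pos_z_2 = 5; pos_x_3 = 3; pos_y_3 = 5.5; pos_z_3 = 3.5; pos_x_4 = 4; pos_z_4 = 4; radius_4 = 1.5; height_4 = 3.5; pos_x_5 = 2.5; pos_y_5 = 2.5; pos_z_5 = 4.5; pos_x_6 = 4.5; pos_y_6 = 5.5; pos_z_6 = 2; height_6 = 3.5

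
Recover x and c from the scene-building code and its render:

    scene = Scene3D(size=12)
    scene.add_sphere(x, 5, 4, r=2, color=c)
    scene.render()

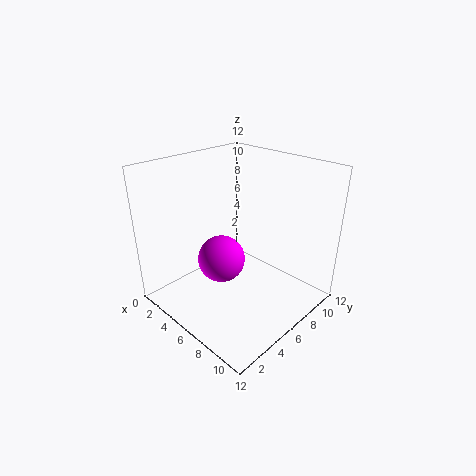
x = 5; c = 'magenta'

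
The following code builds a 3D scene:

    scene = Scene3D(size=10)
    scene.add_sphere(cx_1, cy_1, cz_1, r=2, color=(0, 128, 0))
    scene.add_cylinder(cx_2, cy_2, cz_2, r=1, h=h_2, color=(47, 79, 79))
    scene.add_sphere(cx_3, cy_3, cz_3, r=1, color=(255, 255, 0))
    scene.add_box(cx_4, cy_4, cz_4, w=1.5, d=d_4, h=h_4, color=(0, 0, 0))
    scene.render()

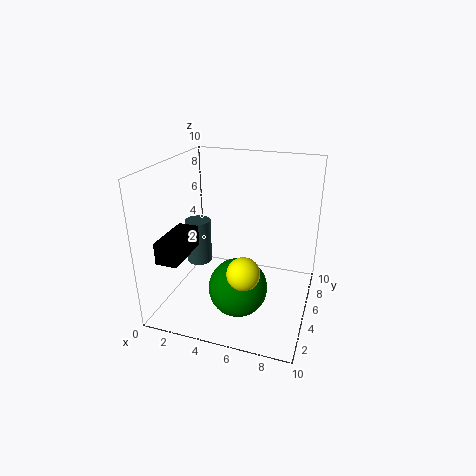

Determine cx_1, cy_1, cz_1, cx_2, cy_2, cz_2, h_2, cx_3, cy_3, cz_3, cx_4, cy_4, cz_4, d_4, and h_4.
cx_1 = 5.5
cy_1 = 3.5
cz_1 = 2
cx_2 = 1
cy_2 = 7
cz_2 = 1.5
h_2 = 3.5
cx_3 = 6.5
cy_3 = 1.5
cz_3 = 4.5
cx_4 = 0.5
cy_4 = 1.5
cz_4 = 4
d_4 = 3.5
h_4 = 1.5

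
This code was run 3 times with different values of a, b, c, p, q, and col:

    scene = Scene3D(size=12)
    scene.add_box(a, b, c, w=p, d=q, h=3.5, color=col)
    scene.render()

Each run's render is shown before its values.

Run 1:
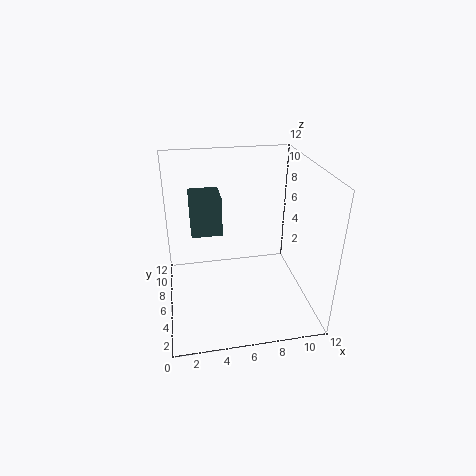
a = 2.25
b = 8
c = 5.25
p = 2.75
q = 3
col = 'darkslategray'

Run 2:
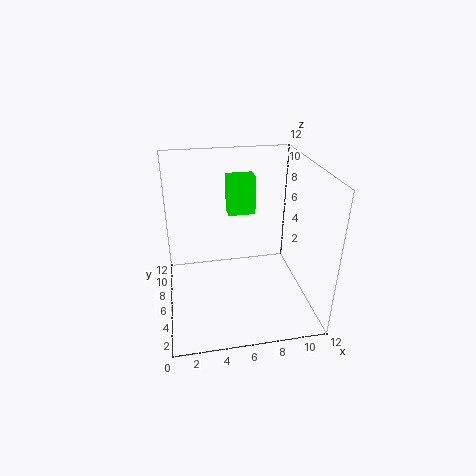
a = 5.75
b = 9.25
c = 6.5
p = 2.5
q = 1.75
col = 'lime'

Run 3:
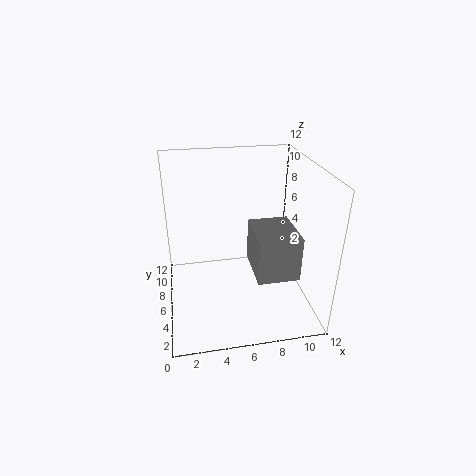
a = 6.75
b = 1.75
c = 4.25
p = 3.25
q = 4
col = 'gray'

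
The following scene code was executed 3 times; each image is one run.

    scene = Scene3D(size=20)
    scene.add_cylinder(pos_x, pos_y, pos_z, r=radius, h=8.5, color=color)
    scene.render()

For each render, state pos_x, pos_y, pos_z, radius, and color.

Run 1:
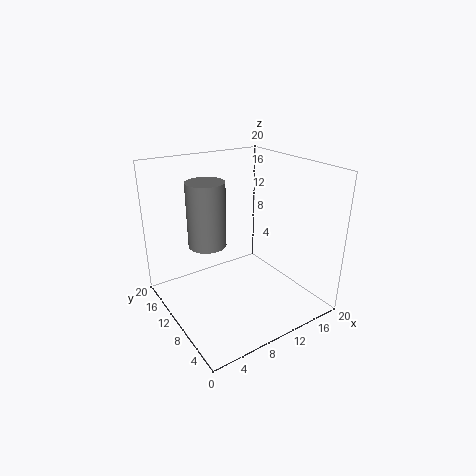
pos_x = 5.5; pos_y = 10.5; pos_z = 10; radius = 2.5; color = 'gray'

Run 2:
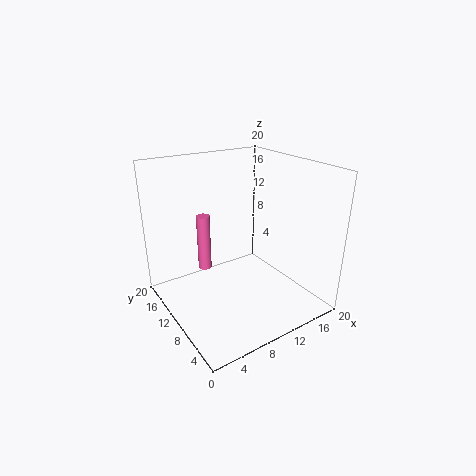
pos_x = 7.5; pos_y = 15.5; pos_z = 3.5; radius = 1; color = 'hotpink'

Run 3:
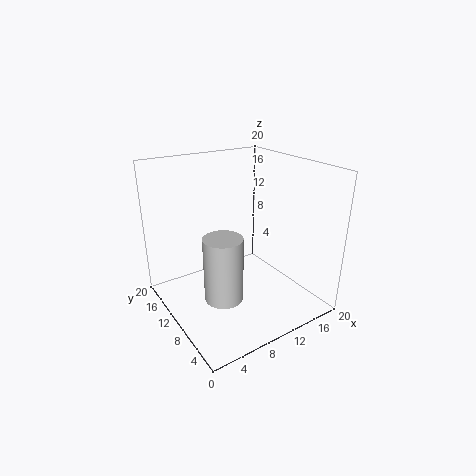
pos_x = 5.5; pos_y = 6.5; pos_z = 4; radius = 2.5; color = 'lightgray'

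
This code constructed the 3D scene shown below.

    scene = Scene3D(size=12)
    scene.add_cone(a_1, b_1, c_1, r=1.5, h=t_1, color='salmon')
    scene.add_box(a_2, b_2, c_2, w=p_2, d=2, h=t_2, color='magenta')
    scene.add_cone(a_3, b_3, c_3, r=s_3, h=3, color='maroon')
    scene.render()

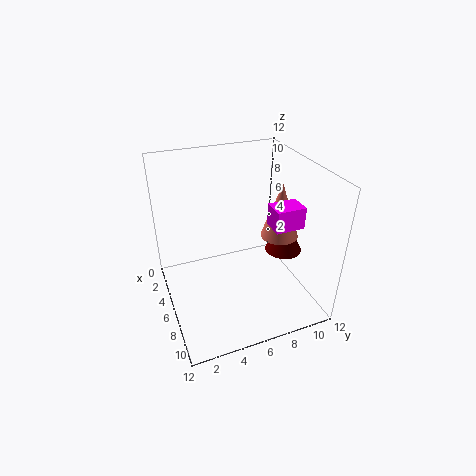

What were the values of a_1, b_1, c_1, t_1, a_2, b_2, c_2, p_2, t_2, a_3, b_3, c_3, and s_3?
a_1 = 7.5, b_1 = 9, c_1 = 6.5, t_1 = 4.5, a_2 = 10, b_2 = 6.5, c_2 = 9.5, p_2 = 1.5, t_2 = 1.5, a_3 = 7.5, b_3 = 9.5, c_3 = 5, s_3 = 1.5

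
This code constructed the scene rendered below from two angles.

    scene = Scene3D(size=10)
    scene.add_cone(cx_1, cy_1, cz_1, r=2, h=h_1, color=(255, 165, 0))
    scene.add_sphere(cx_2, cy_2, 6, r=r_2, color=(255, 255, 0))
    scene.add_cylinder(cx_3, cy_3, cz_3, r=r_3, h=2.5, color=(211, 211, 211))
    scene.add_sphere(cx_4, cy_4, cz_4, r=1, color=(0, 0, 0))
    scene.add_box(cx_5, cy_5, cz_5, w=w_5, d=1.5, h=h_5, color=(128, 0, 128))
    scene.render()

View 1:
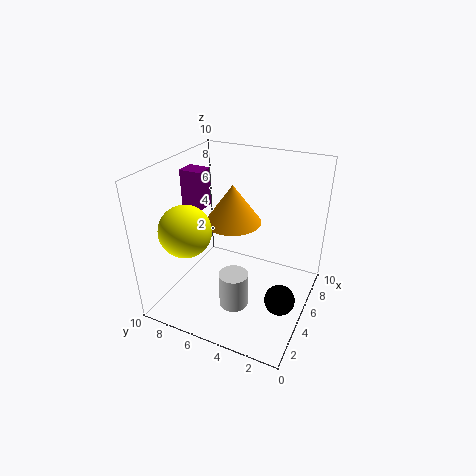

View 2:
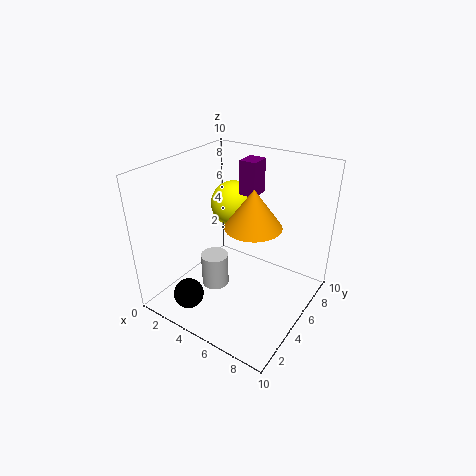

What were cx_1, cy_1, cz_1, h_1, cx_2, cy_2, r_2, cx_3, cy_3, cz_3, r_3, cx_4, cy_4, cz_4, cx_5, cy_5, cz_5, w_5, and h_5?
cx_1 = 5.75
cy_1 = 5.75
cz_1 = 5.75
h_1 = 2.75
cx_2 = 2.75
cy_2 = 7.75
r_2 = 1.75
cx_3 = 3.25
cy_3 = 4.5
cz_3 = 0.75
r_3 = 1
cx_4 = 3.5
cy_4 = 1.25
cz_4 = 2
cx_5 = 3.75
cy_5 = 7
cz_5 = 7.25
w_5 = 1.25
h_5 = 2.5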